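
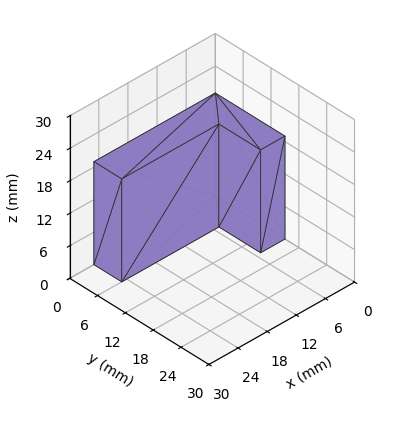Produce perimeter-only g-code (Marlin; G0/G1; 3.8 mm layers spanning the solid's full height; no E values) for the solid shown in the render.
Reading the render: the shape is an L-shaped prism: outer 25 × 15 mm, arm thicknesses ≈ 6 mm (horizontal) and 5 mm (vertical), extruded 19 mm in z (dimensions read to the nearest mm from the axis ticks). For the g-code, the solid's height is divided into equal slices at the stated Δz and each level perimeter traced with G1 moves after a G0 lift.

; perimeter-only toolpath
G21 ; units = mm
G90 ; absolute positioning
G28 ; home
; layer 1
G0 Z3.8
G0 X0.0 Y0.0
G1 X25.0 Y0.0
G1 X25.0 Y6.0
G1 X5.0 Y6.0
G1 X5.0 Y15.0
G1 X0.0 Y15.0
G1 X0.0 Y0.0
; layer 2
G0 Z7.6
G0 X0.0 Y0.0
G1 X25.0 Y0.0
G1 X25.0 Y6.0
G1 X5.0 Y6.0
G1 X5.0 Y15.0
G1 X0.0 Y15.0
G1 X0.0 Y0.0
; layer 3
G0 Z11.4
G0 X0.0 Y0.0
G1 X25.0 Y0.0
G1 X25.0 Y6.0
G1 X5.0 Y6.0
G1 X5.0 Y15.0
G1 X0.0 Y15.0
G1 X0.0 Y0.0
; layer 4
G0 Z15.2
G0 X0.0 Y0.0
G1 X25.0 Y0.0
G1 X25.0 Y6.0
G1 X5.0 Y6.0
G1 X5.0 Y15.0
G1 X0.0 Y15.0
G1 X0.0 Y0.0
; layer 5
G0 Z19.0
G0 X0.0 Y0.0
G1 X25.0 Y0.0
G1 X25.0 Y6.0
G1 X5.0 Y6.0
G1 X5.0 Y15.0
G1 X0.0 Y15.0
G1 X0.0 Y0.0
M2 ; end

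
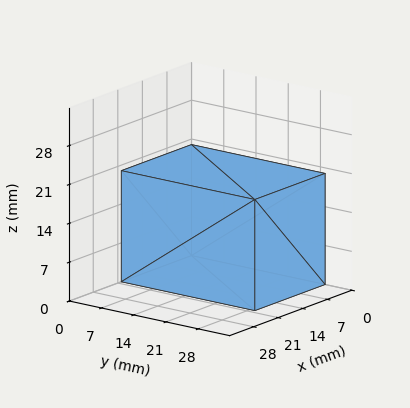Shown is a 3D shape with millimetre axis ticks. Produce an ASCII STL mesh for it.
Reading the render: the shape is a rectangular box, roughly 20 × 29 mm footprint and 20 mm tall (dimensions read to the nearest mm from the axis ticks). For the STL, each face is triangulated and given an outward normal.

solid part
  facet normal 0.0000 0.0000 -1.0000
    outer loop
      vertex 20.000 29.000 0.000
      vertex 20.000 0.000 0.000
      vertex 0.000 0.000 0.000
    endloop
  endfacet
  facet normal 0.0000 0.0000 -1.0000
    outer loop
      vertex 0.000 29.000 0.000
      vertex 20.000 29.000 0.000
      vertex 0.000 0.000 0.000
    endloop
  endfacet
  facet normal 0.0000 0.0000 1.0000
    outer loop
      vertex 0.000 0.000 20.000
      vertex 20.000 0.000 20.000
      vertex 20.000 29.000 20.000
    endloop
  endfacet
  facet normal 0.0000 0.0000 1.0000
    outer loop
      vertex 0.000 0.000 20.000
      vertex 20.000 29.000 20.000
      vertex 0.000 29.000 20.000
    endloop
  endfacet
  facet normal 0.0000 -1.0000 0.0000
    outer loop
      vertex 0.000 0.000 0.000
      vertex 20.000 0.000 0.000
      vertex 20.000 0.000 20.000
    endloop
  endfacet
  facet normal 0.0000 -1.0000 0.0000
    outer loop
      vertex 0.000 0.000 0.000
      vertex 20.000 0.000 20.000
      vertex 0.000 0.000 20.000
    endloop
  endfacet
  facet normal 0.0000 1.0000 0.0000
    outer loop
      vertex 20.000 29.000 20.000
      vertex 20.000 29.000 0.000
      vertex 0.000 29.000 0.000
    endloop
  endfacet
  facet normal 0.0000 1.0000 0.0000
    outer loop
      vertex 0.000 29.000 20.000
      vertex 20.000 29.000 20.000
      vertex 0.000 29.000 0.000
    endloop
  endfacet
  facet normal -1.0000 0.0000 0.0000
    outer loop
      vertex 0.000 29.000 20.000
      vertex 0.000 29.000 0.000
      vertex 0.000 0.000 0.000
    endloop
  endfacet
  facet normal -1.0000 0.0000 0.0000
    outer loop
      vertex 0.000 0.000 20.000
      vertex 0.000 29.000 20.000
      vertex 0.000 0.000 0.000
    endloop
  endfacet
  facet normal 1.0000 0.0000 0.0000
    outer loop
      vertex 20.000 0.000 0.000
      vertex 20.000 29.000 0.000
      vertex 20.000 29.000 20.000
    endloop
  endfacet
  facet normal 1.0000 0.0000 0.0000
    outer loop
      vertex 20.000 0.000 0.000
      vertex 20.000 29.000 20.000
      vertex 20.000 0.000 20.000
    endloop
  endfacet
endsolid part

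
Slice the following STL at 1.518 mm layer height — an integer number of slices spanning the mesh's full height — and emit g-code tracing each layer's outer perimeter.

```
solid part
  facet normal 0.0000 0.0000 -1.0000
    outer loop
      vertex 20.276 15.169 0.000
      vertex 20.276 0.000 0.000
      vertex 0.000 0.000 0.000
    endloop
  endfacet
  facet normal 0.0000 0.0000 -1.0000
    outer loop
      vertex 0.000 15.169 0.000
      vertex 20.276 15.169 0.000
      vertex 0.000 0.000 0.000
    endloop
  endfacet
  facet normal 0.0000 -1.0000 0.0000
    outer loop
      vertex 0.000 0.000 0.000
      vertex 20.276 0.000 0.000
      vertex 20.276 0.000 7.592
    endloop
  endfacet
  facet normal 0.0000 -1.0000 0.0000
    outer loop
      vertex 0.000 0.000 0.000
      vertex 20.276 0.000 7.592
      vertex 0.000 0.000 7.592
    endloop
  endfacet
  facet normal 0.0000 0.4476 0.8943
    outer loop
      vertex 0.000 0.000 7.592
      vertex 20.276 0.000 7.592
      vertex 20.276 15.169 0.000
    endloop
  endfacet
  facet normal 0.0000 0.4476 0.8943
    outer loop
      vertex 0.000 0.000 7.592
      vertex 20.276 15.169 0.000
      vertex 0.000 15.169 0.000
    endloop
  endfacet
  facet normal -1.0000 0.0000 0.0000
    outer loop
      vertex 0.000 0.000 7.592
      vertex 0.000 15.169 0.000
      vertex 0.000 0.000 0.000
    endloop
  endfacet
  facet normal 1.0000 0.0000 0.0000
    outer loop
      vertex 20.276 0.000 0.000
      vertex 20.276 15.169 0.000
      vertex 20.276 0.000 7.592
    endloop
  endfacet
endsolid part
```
; perimeter-only toolpath
G21 ; units = mm
G90 ; absolute positioning
G28 ; home
; layer 1
G0 Z1.518
G0 X0.000 Y0.000
G1 X20.276 Y0.000
G1 X20.276 Y12.135
G1 X0.000 Y12.135
G1 X0.000 Y0.000
; layer 2
G0 Z3.037
G0 X0.000 Y0.000
G1 X20.276 Y0.000
G1 X20.276 Y9.101
G1 X0.000 Y9.101
G1 X0.000 Y0.000
; layer 3
G0 Z4.555
G0 X0.000 Y0.000
G1 X20.276 Y0.000
G1 X20.276 Y6.068
G1 X0.000 Y6.068
G1 X0.000 Y0.000
; layer 4
G0 Z6.074
G0 X0.000 Y0.000
G1 X20.276 Y0.000
G1 X20.276 Y3.034
G1 X0.000 Y3.034
G1 X0.000 Y0.000
M2 ; end

The solid is a wedge (ramp): 20.3 × 15.2 mm base, rising to 7.59 mm along the y=0 edge and sloping linearly to z=0 at y=15.2. Slicing at Δz = 1.518 mm — 5 equal slices spanning the solid's height, so layer i sits at z = i·h/5 — gives 4 non-empty perimeters. Each is a 4-segment closed polygon; G0 lifts to the layer z and rapids to the start vertex, then G1 traces the edges. The cross-section shrinks linearly with z (the slice at the apex is degenerate and omitted).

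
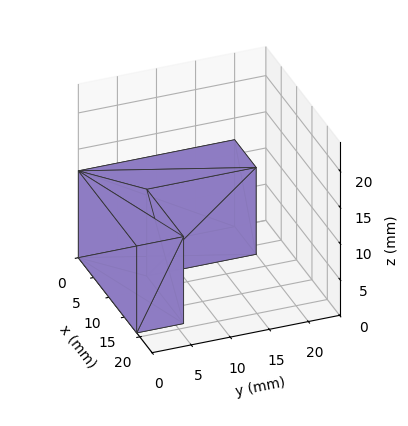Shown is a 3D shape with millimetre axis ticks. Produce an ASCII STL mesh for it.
Reading the render: the shape is an L-shaped prism: outer 19 × 20 mm, arm thicknesses ≈ 6 mm (horizontal) and 7 mm (vertical), extruded 12 mm in z (dimensions read to the nearest mm from the axis ticks). For the STL, each face is triangulated and given an outward normal.

solid part
  facet normal 0.0000 0.0000 -1.0000
    outer loop
      vertex 19.0 6.0 0.0
      vertex 19.0 0.0 0.0
      vertex 0.0 0.0 0.0
    endloop
  endfacet
  facet normal 0.0000 0.0000 -1.0000
    outer loop
      vertex 7.0 6.0 0.0
      vertex 19.0 6.0 0.0
      vertex 0.0 0.0 0.0
    endloop
  endfacet
  facet normal 0.0000 0.0000 -1.0000
    outer loop
      vertex 7.0 20.0 0.0
      vertex 7.0 6.0 0.0
      vertex 0.0 0.0 0.0
    endloop
  endfacet
  facet normal 0.0000 0.0000 -1.0000
    outer loop
      vertex 0.0 20.0 0.0
      vertex 7.0 20.0 0.0
      vertex 0.0 0.0 0.0
    endloop
  endfacet
  facet normal 0.0000 0.0000 1.0000
    outer loop
      vertex 0.0 0.0 12.0
      vertex 19.0 0.0 12.0
      vertex 19.0 6.0 12.0
    endloop
  endfacet
  facet normal 0.0000 0.0000 1.0000
    outer loop
      vertex 0.0 0.0 12.0
      vertex 19.0 6.0 12.0
      vertex 7.0 6.0 12.0
    endloop
  endfacet
  facet normal 0.0000 0.0000 1.0000
    outer loop
      vertex 0.0 0.0 12.0
      vertex 7.0 6.0 12.0
      vertex 7.0 20.0 12.0
    endloop
  endfacet
  facet normal 0.0000 0.0000 1.0000
    outer loop
      vertex 0.0 0.0 12.0
      vertex 7.0 20.0 12.0
      vertex 0.0 20.0 12.0
    endloop
  endfacet
  facet normal 0.0000 -1.0000 0.0000
    outer loop
      vertex 0.0 0.0 0.0
      vertex 19.0 0.0 0.0
      vertex 19.0 0.0 12.0
    endloop
  endfacet
  facet normal 0.0000 -1.0000 0.0000
    outer loop
      vertex 0.0 0.0 0.0
      vertex 19.0 0.0 12.0
      vertex 0.0 0.0 12.0
    endloop
  endfacet
  facet normal 1.0000 0.0000 0.0000
    outer loop
      vertex 19.0 0.0 0.0
      vertex 19.0 6.0 0.0
      vertex 19.0 6.0 12.0
    endloop
  endfacet
  facet normal 1.0000 0.0000 0.0000
    outer loop
      vertex 19.0 0.0 0.0
      vertex 19.0 6.0 12.0
      vertex 19.0 0.0 12.0
    endloop
  endfacet
  facet normal 0.0000 1.0000 0.0000
    outer loop
      vertex 19.0 6.0 0.0
      vertex 7.0 6.0 0.0
      vertex 7.0 6.0 12.0
    endloop
  endfacet
  facet normal 0.0000 1.0000 0.0000
    outer loop
      vertex 19.0 6.0 0.0
      vertex 7.0 6.0 12.0
      vertex 19.0 6.0 12.0
    endloop
  endfacet
  facet normal 1.0000 0.0000 0.0000
    outer loop
      vertex 7.0 6.0 0.0
      vertex 7.0 20.0 0.0
      vertex 7.0 20.0 12.0
    endloop
  endfacet
  facet normal 1.0000 0.0000 0.0000
    outer loop
      vertex 7.0 6.0 0.0
      vertex 7.0 20.0 12.0
      vertex 7.0 6.0 12.0
    endloop
  endfacet
  facet normal 0.0000 1.0000 0.0000
    outer loop
      vertex 7.0 20.0 0.0
      vertex 0.0 20.0 0.0
      vertex 0.0 20.0 12.0
    endloop
  endfacet
  facet normal 0.0000 1.0000 0.0000
    outer loop
      vertex 7.0 20.0 0.0
      vertex 0.0 20.0 12.0
      vertex 7.0 20.0 12.0
    endloop
  endfacet
  facet normal -1.0000 0.0000 0.0000
    outer loop
      vertex 0.0 20.0 0.0
      vertex 0.0 0.0 0.0
      vertex 0.0 0.0 12.0
    endloop
  endfacet
  facet normal -1.0000 0.0000 0.0000
    outer loop
      vertex 0.0 20.0 0.0
      vertex 0.0 0.0 12.0
      vertex 0.0 20.0 12.0
    endloop
  endfacet
endsolid part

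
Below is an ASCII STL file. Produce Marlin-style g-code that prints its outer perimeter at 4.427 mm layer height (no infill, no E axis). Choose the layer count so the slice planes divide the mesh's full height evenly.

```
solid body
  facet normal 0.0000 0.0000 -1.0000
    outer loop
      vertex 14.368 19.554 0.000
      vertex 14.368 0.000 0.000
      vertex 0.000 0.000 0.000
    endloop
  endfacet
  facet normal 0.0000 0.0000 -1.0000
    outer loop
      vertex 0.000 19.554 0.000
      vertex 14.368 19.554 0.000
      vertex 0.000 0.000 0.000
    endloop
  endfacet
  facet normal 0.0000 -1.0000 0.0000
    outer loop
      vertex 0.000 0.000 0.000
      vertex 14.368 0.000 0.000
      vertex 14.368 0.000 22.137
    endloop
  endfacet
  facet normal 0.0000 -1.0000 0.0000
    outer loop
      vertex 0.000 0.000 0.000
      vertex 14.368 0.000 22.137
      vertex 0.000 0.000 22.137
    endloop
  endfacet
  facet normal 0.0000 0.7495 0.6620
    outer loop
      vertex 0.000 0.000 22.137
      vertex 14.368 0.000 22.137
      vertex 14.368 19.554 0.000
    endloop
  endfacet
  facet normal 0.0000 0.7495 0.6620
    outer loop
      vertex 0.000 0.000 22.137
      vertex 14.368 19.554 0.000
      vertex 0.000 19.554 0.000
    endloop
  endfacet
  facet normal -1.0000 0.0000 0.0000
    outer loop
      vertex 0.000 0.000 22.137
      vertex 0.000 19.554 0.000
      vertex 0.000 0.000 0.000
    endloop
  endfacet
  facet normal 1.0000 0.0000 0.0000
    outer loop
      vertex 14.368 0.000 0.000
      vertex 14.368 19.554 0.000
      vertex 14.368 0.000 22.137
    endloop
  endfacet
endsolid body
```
; perimeter-only toolpath
G21 ; units = mm
G90 ; absolute positioning
G28 ; home
; layer 1
G0 Z4.427
G0 X0.000 Y0.000
G1 X14.368 Y0.000
G1 X14.368 Y15.643
G1 X0.000 Y15.643
G1 X0.000 Y0.000
; layer 2
G0 Z8.855
G0 X0.000 Y0.000
G1 X14.368 Y0.000
G1 X14.368 Y11.732
G1 X0.000 Y11.732
G1 X0.000 Y0.000
; layer 3
G0 Z13.282
G0 X0.000 Y0.000
G1 X14.368 Y0.000
G1 X14.368 Y7.822
G1 X0.000 Y7.822
G1 X0.000 Y0.000
; layer 4
G0 Z17.710
G0 X0.000 Y0.000
G1 X14.368 Y0.000
G1 X14.368 Y3.911
G1 X0.000 Y3.911
G1 X0.000 Y0.000
M2 ; end

The solid is a wedge (ramp): 14.4 × 19.6 mm base, rising to 22.1 mm along the y=0 edge and sloping linearly to z=0 at y=19.6. Slicing at Δz = 4.427 mm — 5 equal slices spanning the solid's height, so layer i sits at z = i·h/5 — gives 4 non-empty perimeters. Each is a 4-segment closed polygon; G0 lifts to the layer z and rapids to the start vertex, then G1 traces the edges. The cross-section shrinks linearly with z (the slice at the apex is degenerate and omitted).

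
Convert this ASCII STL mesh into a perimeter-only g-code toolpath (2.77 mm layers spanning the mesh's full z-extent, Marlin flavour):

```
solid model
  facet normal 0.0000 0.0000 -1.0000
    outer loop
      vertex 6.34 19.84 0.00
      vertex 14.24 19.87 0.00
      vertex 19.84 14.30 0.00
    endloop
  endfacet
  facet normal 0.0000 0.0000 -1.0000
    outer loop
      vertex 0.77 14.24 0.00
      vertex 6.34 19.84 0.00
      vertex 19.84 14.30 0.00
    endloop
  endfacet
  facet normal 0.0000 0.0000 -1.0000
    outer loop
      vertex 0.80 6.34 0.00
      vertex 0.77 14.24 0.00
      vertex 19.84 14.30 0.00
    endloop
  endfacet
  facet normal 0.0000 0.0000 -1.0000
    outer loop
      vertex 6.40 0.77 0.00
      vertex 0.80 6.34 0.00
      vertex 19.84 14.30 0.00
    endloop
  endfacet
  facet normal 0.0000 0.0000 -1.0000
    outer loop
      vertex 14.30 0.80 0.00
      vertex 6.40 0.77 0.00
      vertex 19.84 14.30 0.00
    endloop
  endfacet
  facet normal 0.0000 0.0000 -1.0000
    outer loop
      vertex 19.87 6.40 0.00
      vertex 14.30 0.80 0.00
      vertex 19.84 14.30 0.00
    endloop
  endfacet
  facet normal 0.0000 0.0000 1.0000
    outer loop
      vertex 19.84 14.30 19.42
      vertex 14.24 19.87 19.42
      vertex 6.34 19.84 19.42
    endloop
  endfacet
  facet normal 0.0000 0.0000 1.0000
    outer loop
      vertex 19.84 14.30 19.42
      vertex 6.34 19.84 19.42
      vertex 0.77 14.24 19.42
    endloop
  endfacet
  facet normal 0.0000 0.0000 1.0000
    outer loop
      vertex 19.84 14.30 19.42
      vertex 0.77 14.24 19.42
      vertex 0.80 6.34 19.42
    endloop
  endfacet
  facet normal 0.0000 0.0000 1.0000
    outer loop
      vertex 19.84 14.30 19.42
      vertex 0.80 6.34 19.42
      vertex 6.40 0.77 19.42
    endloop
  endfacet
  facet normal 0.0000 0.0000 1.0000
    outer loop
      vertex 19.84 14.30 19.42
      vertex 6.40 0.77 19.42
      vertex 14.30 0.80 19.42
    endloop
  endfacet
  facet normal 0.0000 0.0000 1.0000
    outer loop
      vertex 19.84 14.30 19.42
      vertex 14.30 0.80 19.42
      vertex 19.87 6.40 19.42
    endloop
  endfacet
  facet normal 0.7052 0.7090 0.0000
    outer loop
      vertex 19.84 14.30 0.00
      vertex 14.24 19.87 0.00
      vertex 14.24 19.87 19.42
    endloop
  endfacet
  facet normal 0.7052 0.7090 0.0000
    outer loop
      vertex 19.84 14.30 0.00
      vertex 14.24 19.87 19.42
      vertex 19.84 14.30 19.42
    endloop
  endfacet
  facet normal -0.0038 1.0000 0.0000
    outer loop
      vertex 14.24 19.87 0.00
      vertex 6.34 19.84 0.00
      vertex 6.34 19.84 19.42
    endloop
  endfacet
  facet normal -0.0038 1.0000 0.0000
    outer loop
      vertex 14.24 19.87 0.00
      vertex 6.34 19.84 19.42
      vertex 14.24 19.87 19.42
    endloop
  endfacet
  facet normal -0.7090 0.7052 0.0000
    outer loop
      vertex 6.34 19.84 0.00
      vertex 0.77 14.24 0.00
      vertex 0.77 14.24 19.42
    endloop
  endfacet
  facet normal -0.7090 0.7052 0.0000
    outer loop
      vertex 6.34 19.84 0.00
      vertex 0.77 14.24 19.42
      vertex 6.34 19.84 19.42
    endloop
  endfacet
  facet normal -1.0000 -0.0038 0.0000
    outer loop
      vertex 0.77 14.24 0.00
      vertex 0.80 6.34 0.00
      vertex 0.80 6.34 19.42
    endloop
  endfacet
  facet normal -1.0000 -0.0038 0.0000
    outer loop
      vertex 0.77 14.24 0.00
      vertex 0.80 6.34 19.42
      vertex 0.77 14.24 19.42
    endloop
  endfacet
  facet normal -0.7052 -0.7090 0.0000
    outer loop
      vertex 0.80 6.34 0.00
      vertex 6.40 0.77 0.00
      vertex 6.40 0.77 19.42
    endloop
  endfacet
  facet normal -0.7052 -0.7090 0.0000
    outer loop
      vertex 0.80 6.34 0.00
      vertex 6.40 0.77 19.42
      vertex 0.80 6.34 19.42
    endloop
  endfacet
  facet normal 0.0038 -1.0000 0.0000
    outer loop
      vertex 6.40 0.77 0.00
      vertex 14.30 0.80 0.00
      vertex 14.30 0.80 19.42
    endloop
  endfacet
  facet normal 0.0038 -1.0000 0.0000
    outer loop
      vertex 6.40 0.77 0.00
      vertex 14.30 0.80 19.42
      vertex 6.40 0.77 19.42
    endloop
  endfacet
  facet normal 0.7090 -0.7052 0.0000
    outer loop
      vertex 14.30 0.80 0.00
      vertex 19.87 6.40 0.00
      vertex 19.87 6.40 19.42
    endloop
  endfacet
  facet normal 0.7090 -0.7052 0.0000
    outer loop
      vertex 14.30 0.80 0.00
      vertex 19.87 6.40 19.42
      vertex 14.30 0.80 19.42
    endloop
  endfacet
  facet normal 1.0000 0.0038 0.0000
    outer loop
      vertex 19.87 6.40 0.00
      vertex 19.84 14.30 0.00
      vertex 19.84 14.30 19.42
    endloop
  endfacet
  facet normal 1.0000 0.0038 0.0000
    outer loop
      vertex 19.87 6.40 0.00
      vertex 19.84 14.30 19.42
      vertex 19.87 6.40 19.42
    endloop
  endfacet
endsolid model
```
; perimeter-only toolpath
G21 ; units = mm
G90 ; absolute positioning
G28 ; home
; layer 1
G0 Z2.77
G0 X19.84 Y14.30
G1 X14.24 Y19.87
G1 X6.34 Y19.84
G1 X0.77 Y14.24
G1 X0.80 Y6.34
G1 X6.40 Y0.77
G1 X14.30 Y0.80
G1 X19.87 Y6.40
G1 X19.84 Y14.30
; layer 2
G0 Z5.55
G0 X19.84 Y14.30
G1 X14.24 Y19.87
G1 X6.34 Y19.84
G1 X0.77 Y14.24
G1 X0.80 Y6.34
G1 X6.40 Y0.77
G1 X14.30 Y0.80
G1 X19.87 Y6.40
G1 X19.84 Y14.30
; layer 3
G0 Z8.32
G0 X19.84 Y14.30
G1 X14.24 Y19.87
G1 X6.34 Y19.84
G1 X0.77 Y14.24
G1 X0.80 Y6.34
G1 X6.40 Y0.77
G1 X14.30 Y0.80
G1 X19.87 Y6.40
G1 X19.84 Y14.30
; layer 4
G0 Z11.10
G0 X19.84 Y14.30
G1 X14.24 Y19.87
G1 X6.34 Y19.84
G1 X0.77 Y14.24
G1 X0.80 Y6.34
G1 X6.40 Y0.77
G1 X14.30 Y0.80
G1 X19.87 Y6.40
G1 X19.84 Y14.30
; layer 5
G0 Z13.87
G0 X19.84 Y14.30
G1 X14.24 Y19.87
G1 X6.34 Y19.84
G1 X0.77 Y14.24
G1 X0.80 Y6.34
G1 X6.40 Y0.77
G1 X14.30 Y0.80
G1 X19.87 Y6.40
G1 X19.84 Y14.30
; layer 6
G0 Z16.65
G0 X19.84 Y14.30
G1 X14.24 Y19.87
G1 X6.34 Y19.84
G1 X0.77 Y14.24
G1 X0.80 Y6.34
G1 X6.40 Y0.77
G1 X14.30 Y0.80
G1 X19.87 Y6.40
G1 X19.84 Y14.30
; layer 7
G0 Z19.42
G0 X19.84 Y14.30
G1 X14.24 Y19.87
G1 X6.34 Y19.84
G1 X0.77 Y14.24
G1 X0.80 Y6.34
G1 X6.40 Y0.77
G1 X14.30 Y0.80
G1 X19.87 Y6.40
G1 X19.84 Y14.30
M2 ; end

The solid is a regular 8-sided prism (a cylinder approximated with 8 flat sides), circumscribed radius ≈ 10.3 mm, height ≈ 19.4 mm. Slicing at Δz = 2.77 mm — 7 equal slices spanning the solid's height, so layer i sits at z = i·h/7 — gives 7 non-empty perimeters. Each is a 8-segment closed polygon; G0 lifts to the layer z and rapids to the start vertex, then G1 traces the edges.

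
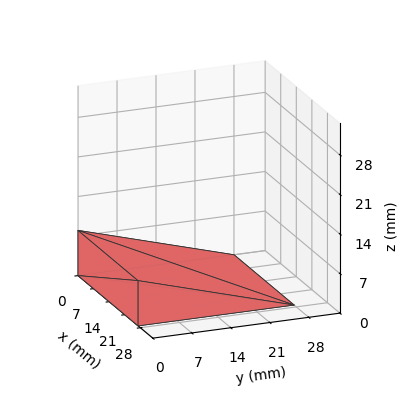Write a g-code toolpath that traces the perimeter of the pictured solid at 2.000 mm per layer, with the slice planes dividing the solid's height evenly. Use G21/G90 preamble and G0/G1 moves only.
Reading the render: the shape is a wedge (ramp): 27 × 28 mm base, rising to 8 mm along the y=0 edge and sloping linearly to z=0 at y=28 (dimensions read to the nearest mm from the axis ticks). For the g-code, the solid's height is divided into equal slices at the stated Δz and each level perimeter traced with G1 moves after a G0 lift.

; perimeter-only toolpath
G21 ; units = mm
G90 ; absolute positioning
G28 ; home
; layer 1
G0 Z2.000
G0 X0.000 Y0.000
G1 X27.000 Y0.000
G1 X27.000 Y21.000
G1 X0.000 Y21.000
G1 X0.000 Y0.000
; layer 2
G0 Z4.000
G0 X0.000 Y0.000
G1 X27.000 Y0.000
G1 X27.000 Y14.000
G1 X0.000 Y14.000
G1 X0.000 Y0.000
; layer 3
G0 Z6.000
G0 X0.000 Y0.000
G1 X27.000 Y0.000
G1 X27.000 Y7.000
G1 X0.000 Y7.000
G1 X0.000 Y0.000
M2 ; end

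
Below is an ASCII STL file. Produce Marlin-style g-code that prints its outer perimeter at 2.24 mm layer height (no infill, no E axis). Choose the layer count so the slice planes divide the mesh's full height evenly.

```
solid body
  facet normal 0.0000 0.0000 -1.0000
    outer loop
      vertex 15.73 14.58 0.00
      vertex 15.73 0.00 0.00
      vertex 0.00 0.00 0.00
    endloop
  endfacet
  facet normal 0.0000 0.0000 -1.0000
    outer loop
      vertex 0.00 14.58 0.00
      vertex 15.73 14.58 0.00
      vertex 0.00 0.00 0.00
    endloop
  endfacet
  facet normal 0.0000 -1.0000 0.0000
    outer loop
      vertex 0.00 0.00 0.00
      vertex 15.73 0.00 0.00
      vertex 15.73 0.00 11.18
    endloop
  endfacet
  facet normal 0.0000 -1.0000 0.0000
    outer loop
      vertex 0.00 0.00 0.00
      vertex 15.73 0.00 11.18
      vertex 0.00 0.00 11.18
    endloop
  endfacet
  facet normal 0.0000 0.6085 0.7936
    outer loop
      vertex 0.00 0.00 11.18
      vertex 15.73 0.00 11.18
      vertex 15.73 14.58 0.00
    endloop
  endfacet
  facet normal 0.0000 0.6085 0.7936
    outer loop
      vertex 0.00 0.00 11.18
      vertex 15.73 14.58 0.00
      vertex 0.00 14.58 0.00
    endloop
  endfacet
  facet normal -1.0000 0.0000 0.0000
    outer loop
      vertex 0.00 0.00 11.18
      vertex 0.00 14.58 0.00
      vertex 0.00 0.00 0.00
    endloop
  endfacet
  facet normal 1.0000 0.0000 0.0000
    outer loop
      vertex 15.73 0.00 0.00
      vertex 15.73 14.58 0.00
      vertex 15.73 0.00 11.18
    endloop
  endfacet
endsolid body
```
; perimeter-only toolpath
G21 ; units = mm
G90 ; absolute positioning
G28 ; home
; layer 1
G0 Z2.24
G0 X0.00 Y0.00
G1 X15.73 Y0.00
G1 X15.73 Y11.66
G1 X0.00 Y11.66
G1 X0.00 Y0.00
; layer 2
G0 Z4.47
G0 X0.00 Y0.00
G1 X15.73 Y0.00
G1 X15.73 Y8.75
G1 X0.00 Y8.75
G1 X0.00 Y0.00
; layer 3
G0 Z6.71
G0 X0.00 Y0.00
G1 X15.73 Y0.00
G1 X15.73 Y5.83
G1 X0.00 Y5.83
G1 X0.00 Y0.00
; layer 4
G0 Z8.94
G0 X0.00 Y0.00
G1 X15.73 Y0.00
G1 X15.73 Y2.92
G1 X0.00 Y2.92
G1 X0.00 Y0.00
M2 ; end

The solid is a wedge (ramp): 15.7 × 14.6 mm base, rising to 11.2 mm along the y=0 edge and sloping linearly to z=0 at y=14.6. Slicing at Δz = 2.24 mm — 5 equal slices spanning the solid's height, so layer i sits at z = i·h/5 — gives 4 non-empty perimeters. Each is a 4-segment closed polygon; G0 lifts to the layer z and rapids to the start vertex, then G1 traces the edges. The cross-section shrinks linearly with z (the slice at the apex is degenerate and omitted).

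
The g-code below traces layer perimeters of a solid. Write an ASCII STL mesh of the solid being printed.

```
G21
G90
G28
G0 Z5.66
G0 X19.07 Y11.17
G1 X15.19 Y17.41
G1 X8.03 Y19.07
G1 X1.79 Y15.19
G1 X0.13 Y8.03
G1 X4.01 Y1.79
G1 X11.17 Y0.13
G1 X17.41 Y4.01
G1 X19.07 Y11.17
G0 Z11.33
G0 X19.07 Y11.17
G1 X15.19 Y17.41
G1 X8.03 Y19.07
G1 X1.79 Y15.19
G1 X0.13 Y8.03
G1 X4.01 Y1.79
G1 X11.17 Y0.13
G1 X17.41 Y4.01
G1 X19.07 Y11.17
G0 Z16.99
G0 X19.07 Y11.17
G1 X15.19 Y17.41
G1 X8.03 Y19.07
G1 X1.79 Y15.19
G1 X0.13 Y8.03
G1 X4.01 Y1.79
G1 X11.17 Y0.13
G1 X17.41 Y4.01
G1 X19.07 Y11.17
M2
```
solid part
  facet normal 0.0000 0.0000 -1.0000
    outer loop
      vertex 8.03 19.07 0.00
      vertex 15.19 17.41 0.00
      vertex 19.07 11.17 0.00
    endloop
  endfacet
  facet normal 0.0000 0.0000 -1.0000
    outer loop
      vertex 1.79 15.19 0.00
      vertex 8.03 19.07 0.00
      vertex 19.07 11.17 0.00
    endloop
  endfacet
  facet normal 0.0000 0.0000 -1.0000
    outer loop
      vertex 0.13 8.03 0.00
      vertex 1.79 15.19 0.00
      vertex 19.07 11.17 0.00
    endloop
  endfacet
  facet normal 0.0000 0.0000 -1.0000
    outer loop
      vertex 4.01 1.79 0.00
      vertex 0.13 8.03 0.00
      vertex 19.07 11.17 0.00
    endloop
  endfacet
  facet normal 0.0000 0.0000 -1.0000
    outer loop
      vertex 11.17 0.13 0.00
      vertex 4.01 1.79 0.00
      vertex 19.07 11.17 0.00
    endloop
  endfacet
  facet normal 0.0000 0.0000 -1.0000
    outer loop
      vertex 17.41 4.01 0.00
      vertex 11.17 0.13 0.00
      vertex 19.07 11.17 0.00
    endloop
  endfacet
  facet normal 0.0000 0.0000 1.0000
    outer loop
      vertex 19.07 11.17 16.99
      vertex 15.19 17.41 16.99
      vertex 8.03 19.07 16.99
    endloop
  endfacet
  facet normal 0.0000 0.0000 1.0000
    outer loop
      vertex 19.07 11.17 16.99
      vertex 8.03 19.07 16.99
      vertex 1.79 15.19 16.99
    endloop
  endfacet
  facet normal 0.0000 0.0000 1.0000
    outer loop
      vertex 19.07 11.17 16.99
      vertex 1.79 15.19 16.99
      vertex 0.13 8.03 16.99
    endloop
  endfacet
  facet normal 0.0000 0.0000 1.0000
    outer loop
      vertex 19.07 11.17 16.99
      vertex 0.13 8.03 16.99
      vertex 4.01 1.79 16.99
    endloop
  endfacet
  facet normal 0.0000 0.0000 1.0000
    outer loop
      vertex 19.07 11.17 16.99
      vertex 4.01 1.79 16.99
      vertex 11.17 0.13 16.99
    endloop
  endfacet
  facet normal 0.0000 0.0000 1.0000
    outer loop
      vertex 19.07 11.17 16.99
      vertex 11.17 0.13 16.99
      vertex 17.41 4.01 16.99
    endloop
  endfacet
  facet normal 0.8492 0.5280 0.0000
    outer loop
      vertex 19.07 11.17 0.00
      vertex 15.19 17.41 0.00
      vertex 15.19 17.41 16.99
    endloop
  endfacet
  facet normal 0.8492 0.5280 0.0000
    outer loop
      vertex 19.07 11.17 0.00
      vertex 15.19 17.41 16.99
      vertex 19.07 11.17 16.99
    endloop
  endfacet
  facet normal 0.2259 0.9742 0.0000
    outer loop
      vertex 15.19 17.41 0.00
      vertex 8.03 19.07 0.00
      vertex 8.03 19.07 16.99
    endloop
  endfacet
  facet normal 0.2259 0.9742 0.0000
    outer loop
      vertex 15.19 17.41 0.00
      vertex 8.03 19.07 16.99
      vertex 15.19 17.41 16.99
    endloop
  endfacet
  facet normal -0.5280 0.8492 0.0000
    outer loop
      vertex 8.03 19.07 0.00
      vertex 1.79 15.19 0.00
      vertex 1.79 15.19 16.99
    endloop
  endfacet
  facet normal -0.5280 0.8492 0.0000
    outer loop
      vertex 8.03 19.07 0.00
      vertex 1.79 15.19 16.99
      vertex 8.03 19.07 16.99
    endloop
  endfacet
  facet normal -0.9742 0.2259 0.0000
    outer loop
      vertex 1.79 15.19 0.00
      vertex 0.13 8.03 0.00
      vertex 0.13 8.03 16.99
    endloop
  endfacet
  facet normal -0.9742 0.2259 0.0000
    outer loop
      vertex 1.79 15.19 0.00
      vertex 0.13 8.03 16.99
      vertex 1.79 15.19 16.99
    endloop
  endfacet
  facet normal -0.8492 -0.5280 0.0000
    outer loop
      vertex 0.13 8.03 0.00
      vertex 4.01 1.79 0.00
      vertex 4.01 1.79 16.99
    endloop
  endfacet
  facet normal -0.8492 -0.5280 0.0000
    outer loop
      vertex 0.13 8.03 0.00
      vertex 4.01 1.79 16.99
      vertex 0.13 8.03 16.99
    endloop
  endfacet
  facet normal -0.2259 -0.9742 0.0000
    outer loop
      vertex 4.01 1.79 0.00
      vertex 11.17 0.13 0.00
      vertex 11.17 0.13 16.99
    endloop
  endfacet
  facet normal -0.2259 -0.9742 0.0000
    outer loop
      vertex 4.01 1.79 0.00
      vertex 11.17 0.13 16.99
      vertex 4.01 1.79 16.99
    endloop
  endfacet
  facet normal 0.5280 -0.8492 0.0000
    outer loop
      vertex 11.17 0.13 0.00
      vertex 17.41 4.01 0.00
      vertex 17.41 4.01 16.99
    endloop
  endfacet
  facet normal 0.5280 -0.8492 0.0000
    outer loop
      vertex 11.17 0.13 0.00
      vertex 17.41 4.01 16.99
      vertex 11.17 0.13 16.99
    endloop
  endfacet
  facet normal 0.9742 -0.2259 0.0000
    outer loop
      vertex 17.41 4.01 0.00
      vertex 19.07 11.17 0.00
      vertex 19.07 11.17 16.99
    endloop
  endfacet
  facet normal 0.9742 -0.2259 0.0000
    outer loop
      vertex 17.41 4.01 0.00
      vertex 19.07 11.17 16.99
      vertex 17.41 4.01 16.99
    endloop
  endfacet
endsolid part

The G0 Z moves step by Δz≈5.66 mm. Every layer's G1 loop is the same polygon, so the solid is a straight extrusion of it from z=0 to z≈17. Closing with flat bottom and top caps and triangulating gives 28 facets — a regular 8-sided prism (a cylinder approximated with 8 flat sides), circumscribed radius ≈ 9.6 mm, height ≈ 17 mm.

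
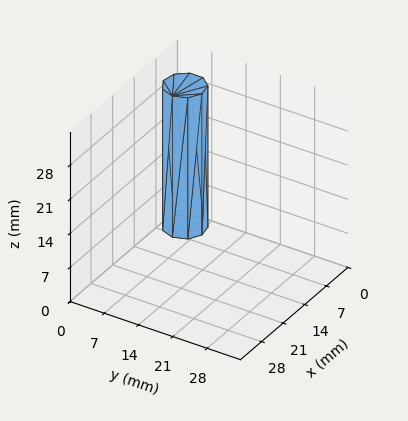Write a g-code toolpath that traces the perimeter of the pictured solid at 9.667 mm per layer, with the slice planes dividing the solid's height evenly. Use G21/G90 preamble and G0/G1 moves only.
Reading the render: the shape is a regular 9-sided prism (a cylinder approximated with 9 flat sides), circumscribed radius ≈ 4 mm, height ≈ 29 mm (dimensions read to the nearest mm from the axis ticks). For the g-code, the solid's height is divided into equal slices at the stated Δz and each level perimeter traced with G1 moves after a G0 lift.

; perimeter-only toolpath
G21 ; units = mm
G90 ; absolute positioning
G28 ; home
; layer 1
G0 Z9.667
G0 X8.000 Y4.000
G1 X7.064 Y6.571
G1 X4.695 Y7.939
G1 X2.000 Y7.464
G1 X0.241 Y5.368
G1 X0.241 Y2.632
G1 X2.000 Y0.536
G1 X4.695 Y0.061
G1 X7.064 Y1.429
G1 X8.000 Y4.000
; layer 2
G0 Z19.333
G0 X8.000 Y4.000
G1 X7.064 Y6.571
G1 X4.695 Y7.939
G1 X2.000 Y7.464
G1 X0.241 Y5.368
G1 X0.241 Y2.632
G1 X2.000 Y0.536
G1 X4.695 Y0.061
G1 X7.064 Y1.429
G1 X8.000 Y4.000
; layer 3
G0 Z29.000
G0 X8.000 Y4.000
G1 X7.064 Y6.571
G1 X4.695 Y7.939
G1 X2.000 Y7.464
G1 X0.241 Y5.368
G1 X0.241 Y2.632
G1 X2.000 Y0.536
G1 X4.695 Y0.061
G1 X7.064 Y1.429
G1 X8.000 Y4.000
M2 ; end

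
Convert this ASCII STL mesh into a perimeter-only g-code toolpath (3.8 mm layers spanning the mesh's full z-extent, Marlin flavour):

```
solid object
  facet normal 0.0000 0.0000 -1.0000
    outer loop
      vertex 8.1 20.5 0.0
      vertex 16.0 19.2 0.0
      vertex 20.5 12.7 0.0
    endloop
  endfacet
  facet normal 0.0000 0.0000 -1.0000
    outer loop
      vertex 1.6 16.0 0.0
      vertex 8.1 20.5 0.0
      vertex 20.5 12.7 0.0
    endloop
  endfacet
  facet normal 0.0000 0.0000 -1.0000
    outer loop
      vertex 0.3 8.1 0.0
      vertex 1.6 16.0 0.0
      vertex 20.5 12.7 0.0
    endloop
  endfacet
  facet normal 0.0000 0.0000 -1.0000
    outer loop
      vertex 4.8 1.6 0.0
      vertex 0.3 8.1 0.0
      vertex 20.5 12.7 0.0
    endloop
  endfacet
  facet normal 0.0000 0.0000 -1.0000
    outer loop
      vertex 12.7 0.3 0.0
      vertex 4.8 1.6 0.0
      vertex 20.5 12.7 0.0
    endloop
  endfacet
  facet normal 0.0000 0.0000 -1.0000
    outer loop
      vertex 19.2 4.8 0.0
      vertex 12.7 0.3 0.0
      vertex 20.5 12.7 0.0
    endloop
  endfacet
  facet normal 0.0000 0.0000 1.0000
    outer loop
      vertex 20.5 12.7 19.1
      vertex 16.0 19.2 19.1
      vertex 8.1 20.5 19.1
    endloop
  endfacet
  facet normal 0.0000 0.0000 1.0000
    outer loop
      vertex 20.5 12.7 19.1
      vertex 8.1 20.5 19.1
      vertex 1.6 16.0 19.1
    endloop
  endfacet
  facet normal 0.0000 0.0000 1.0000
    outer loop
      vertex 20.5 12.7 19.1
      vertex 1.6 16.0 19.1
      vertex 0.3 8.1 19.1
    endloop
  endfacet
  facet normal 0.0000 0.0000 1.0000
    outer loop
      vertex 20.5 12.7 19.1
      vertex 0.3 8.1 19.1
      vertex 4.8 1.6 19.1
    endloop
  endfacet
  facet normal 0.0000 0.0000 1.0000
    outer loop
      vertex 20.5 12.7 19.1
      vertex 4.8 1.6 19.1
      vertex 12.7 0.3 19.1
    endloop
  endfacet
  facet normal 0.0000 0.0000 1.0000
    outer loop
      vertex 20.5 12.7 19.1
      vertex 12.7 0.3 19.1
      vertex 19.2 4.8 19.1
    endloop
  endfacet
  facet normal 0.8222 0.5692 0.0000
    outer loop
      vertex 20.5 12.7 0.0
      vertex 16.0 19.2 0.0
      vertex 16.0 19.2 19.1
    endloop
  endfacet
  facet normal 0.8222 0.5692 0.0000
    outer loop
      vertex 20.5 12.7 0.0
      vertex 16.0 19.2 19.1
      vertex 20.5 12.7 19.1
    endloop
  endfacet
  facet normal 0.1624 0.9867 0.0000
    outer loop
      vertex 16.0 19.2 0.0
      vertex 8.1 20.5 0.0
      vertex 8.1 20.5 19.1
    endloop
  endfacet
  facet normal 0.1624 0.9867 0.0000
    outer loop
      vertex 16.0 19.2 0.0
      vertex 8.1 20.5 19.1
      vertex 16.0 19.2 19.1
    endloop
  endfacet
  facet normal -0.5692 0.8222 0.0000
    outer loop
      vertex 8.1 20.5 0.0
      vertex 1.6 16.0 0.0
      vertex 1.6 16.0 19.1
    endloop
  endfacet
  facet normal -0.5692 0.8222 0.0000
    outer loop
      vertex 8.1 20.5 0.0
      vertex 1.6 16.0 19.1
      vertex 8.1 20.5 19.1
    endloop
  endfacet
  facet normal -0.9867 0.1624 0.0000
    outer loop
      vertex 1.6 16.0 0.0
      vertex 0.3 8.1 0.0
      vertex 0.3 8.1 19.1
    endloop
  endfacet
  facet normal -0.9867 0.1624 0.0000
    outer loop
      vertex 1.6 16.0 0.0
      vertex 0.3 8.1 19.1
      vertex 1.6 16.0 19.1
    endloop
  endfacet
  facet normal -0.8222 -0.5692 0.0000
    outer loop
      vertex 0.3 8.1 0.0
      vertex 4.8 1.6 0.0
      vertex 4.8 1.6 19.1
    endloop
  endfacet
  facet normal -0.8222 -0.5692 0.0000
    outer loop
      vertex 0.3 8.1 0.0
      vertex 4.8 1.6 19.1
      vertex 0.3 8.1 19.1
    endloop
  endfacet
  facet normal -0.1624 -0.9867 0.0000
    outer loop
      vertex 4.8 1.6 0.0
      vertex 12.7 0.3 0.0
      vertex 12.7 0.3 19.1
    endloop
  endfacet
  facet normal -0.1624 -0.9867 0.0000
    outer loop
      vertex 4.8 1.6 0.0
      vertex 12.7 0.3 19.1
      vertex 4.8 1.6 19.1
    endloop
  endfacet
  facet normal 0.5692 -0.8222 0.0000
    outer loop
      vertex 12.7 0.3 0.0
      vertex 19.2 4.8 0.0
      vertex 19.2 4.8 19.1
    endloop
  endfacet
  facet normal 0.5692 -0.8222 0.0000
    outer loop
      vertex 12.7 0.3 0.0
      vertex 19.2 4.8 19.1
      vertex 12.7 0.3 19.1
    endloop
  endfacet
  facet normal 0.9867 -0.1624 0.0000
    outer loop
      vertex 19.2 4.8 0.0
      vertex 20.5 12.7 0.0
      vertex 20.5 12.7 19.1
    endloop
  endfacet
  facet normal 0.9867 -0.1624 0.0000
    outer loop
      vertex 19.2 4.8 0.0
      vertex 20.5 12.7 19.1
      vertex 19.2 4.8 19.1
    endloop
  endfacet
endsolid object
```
; perimeter-only toolpath
G21 ; units = mm
G90 ; absolute positioning
G28 ; home
; layer 1
G0 Z3.8
G0 X20.5 Y12.7
G1 X16.0 Y19.2
G1 X8.1 Y20.5
G1 X1.6 Y16.0
G1 X0.3 Y8.1
G1 X4.8 Y1.6
G1 X12.7 Y0.3
G1 X19.2 Y4.8
G1 X20.5 Y12.7
; layer 2
G0 Z7.6
G0 X20.5 Y12.7
G1 X16.0 Y19.2
G1 X8.1 Y20.5
G1 X1.6 Y16.0
G1 X0.3 Y8.1
G1 X4.8 Y1.6
G1 X12.7 Y0.3
G1 X19.2 Y4.8
G1 X20.5 Y12.7
; layer 3
G0 Z11.5
G0 X20.5 Y12.7
G1 X16.0 Y19.2
G1 X8.1 Y20.5
G1 X1.6 Y16.0
G1 X0.3 Y8.1
G1 X4.8 Y1.6
G1 X12.7 Y0.3
G1 X19.2 Y4.8
G1 X20.5 Y12.7
; layer 4
G0 Z15.3
G0 X20.5 Y12.7
G1 X16.0 Y19.2
G1 X8.1 Y20.5
G1 X1.6 Y16.0
G1 X0.3 Y8.1
G1 X4.8 Y1.6
G1 X12.7 Y0.3
G1 X19.2 Y4.8
G1 X20.5 Y12.7
; layer 5
G0 Z19.1
G0 X20.5 Y12.7
G1 X16.0 Y19.2
G1 X8.1 Y20.5
G1 X1.6 Y16.0
G1 X0.3 Y8.1
G1 X4.8 Y1.6
G1 X12.7 Y0.3
G1 X19.2 Y4.8
G1 X20.5 Y12.7
M2 ; end

The solid is a regular 8-sided prism (a cylinder approximated with 8 flat sides), circumscribed radius ≈ 10.4 mm, height ≈ 19.1 mm. Slicing at Δz = 3.8 mm — 5 equal slices spanning the solid's height, so layer i sits at z = i·h/5 — gives 5 non-empty perimeters. Each is a 8-segment closed polygon; G0 lifts to the layer z and rapids to the start vertex, then G1 traces the edges.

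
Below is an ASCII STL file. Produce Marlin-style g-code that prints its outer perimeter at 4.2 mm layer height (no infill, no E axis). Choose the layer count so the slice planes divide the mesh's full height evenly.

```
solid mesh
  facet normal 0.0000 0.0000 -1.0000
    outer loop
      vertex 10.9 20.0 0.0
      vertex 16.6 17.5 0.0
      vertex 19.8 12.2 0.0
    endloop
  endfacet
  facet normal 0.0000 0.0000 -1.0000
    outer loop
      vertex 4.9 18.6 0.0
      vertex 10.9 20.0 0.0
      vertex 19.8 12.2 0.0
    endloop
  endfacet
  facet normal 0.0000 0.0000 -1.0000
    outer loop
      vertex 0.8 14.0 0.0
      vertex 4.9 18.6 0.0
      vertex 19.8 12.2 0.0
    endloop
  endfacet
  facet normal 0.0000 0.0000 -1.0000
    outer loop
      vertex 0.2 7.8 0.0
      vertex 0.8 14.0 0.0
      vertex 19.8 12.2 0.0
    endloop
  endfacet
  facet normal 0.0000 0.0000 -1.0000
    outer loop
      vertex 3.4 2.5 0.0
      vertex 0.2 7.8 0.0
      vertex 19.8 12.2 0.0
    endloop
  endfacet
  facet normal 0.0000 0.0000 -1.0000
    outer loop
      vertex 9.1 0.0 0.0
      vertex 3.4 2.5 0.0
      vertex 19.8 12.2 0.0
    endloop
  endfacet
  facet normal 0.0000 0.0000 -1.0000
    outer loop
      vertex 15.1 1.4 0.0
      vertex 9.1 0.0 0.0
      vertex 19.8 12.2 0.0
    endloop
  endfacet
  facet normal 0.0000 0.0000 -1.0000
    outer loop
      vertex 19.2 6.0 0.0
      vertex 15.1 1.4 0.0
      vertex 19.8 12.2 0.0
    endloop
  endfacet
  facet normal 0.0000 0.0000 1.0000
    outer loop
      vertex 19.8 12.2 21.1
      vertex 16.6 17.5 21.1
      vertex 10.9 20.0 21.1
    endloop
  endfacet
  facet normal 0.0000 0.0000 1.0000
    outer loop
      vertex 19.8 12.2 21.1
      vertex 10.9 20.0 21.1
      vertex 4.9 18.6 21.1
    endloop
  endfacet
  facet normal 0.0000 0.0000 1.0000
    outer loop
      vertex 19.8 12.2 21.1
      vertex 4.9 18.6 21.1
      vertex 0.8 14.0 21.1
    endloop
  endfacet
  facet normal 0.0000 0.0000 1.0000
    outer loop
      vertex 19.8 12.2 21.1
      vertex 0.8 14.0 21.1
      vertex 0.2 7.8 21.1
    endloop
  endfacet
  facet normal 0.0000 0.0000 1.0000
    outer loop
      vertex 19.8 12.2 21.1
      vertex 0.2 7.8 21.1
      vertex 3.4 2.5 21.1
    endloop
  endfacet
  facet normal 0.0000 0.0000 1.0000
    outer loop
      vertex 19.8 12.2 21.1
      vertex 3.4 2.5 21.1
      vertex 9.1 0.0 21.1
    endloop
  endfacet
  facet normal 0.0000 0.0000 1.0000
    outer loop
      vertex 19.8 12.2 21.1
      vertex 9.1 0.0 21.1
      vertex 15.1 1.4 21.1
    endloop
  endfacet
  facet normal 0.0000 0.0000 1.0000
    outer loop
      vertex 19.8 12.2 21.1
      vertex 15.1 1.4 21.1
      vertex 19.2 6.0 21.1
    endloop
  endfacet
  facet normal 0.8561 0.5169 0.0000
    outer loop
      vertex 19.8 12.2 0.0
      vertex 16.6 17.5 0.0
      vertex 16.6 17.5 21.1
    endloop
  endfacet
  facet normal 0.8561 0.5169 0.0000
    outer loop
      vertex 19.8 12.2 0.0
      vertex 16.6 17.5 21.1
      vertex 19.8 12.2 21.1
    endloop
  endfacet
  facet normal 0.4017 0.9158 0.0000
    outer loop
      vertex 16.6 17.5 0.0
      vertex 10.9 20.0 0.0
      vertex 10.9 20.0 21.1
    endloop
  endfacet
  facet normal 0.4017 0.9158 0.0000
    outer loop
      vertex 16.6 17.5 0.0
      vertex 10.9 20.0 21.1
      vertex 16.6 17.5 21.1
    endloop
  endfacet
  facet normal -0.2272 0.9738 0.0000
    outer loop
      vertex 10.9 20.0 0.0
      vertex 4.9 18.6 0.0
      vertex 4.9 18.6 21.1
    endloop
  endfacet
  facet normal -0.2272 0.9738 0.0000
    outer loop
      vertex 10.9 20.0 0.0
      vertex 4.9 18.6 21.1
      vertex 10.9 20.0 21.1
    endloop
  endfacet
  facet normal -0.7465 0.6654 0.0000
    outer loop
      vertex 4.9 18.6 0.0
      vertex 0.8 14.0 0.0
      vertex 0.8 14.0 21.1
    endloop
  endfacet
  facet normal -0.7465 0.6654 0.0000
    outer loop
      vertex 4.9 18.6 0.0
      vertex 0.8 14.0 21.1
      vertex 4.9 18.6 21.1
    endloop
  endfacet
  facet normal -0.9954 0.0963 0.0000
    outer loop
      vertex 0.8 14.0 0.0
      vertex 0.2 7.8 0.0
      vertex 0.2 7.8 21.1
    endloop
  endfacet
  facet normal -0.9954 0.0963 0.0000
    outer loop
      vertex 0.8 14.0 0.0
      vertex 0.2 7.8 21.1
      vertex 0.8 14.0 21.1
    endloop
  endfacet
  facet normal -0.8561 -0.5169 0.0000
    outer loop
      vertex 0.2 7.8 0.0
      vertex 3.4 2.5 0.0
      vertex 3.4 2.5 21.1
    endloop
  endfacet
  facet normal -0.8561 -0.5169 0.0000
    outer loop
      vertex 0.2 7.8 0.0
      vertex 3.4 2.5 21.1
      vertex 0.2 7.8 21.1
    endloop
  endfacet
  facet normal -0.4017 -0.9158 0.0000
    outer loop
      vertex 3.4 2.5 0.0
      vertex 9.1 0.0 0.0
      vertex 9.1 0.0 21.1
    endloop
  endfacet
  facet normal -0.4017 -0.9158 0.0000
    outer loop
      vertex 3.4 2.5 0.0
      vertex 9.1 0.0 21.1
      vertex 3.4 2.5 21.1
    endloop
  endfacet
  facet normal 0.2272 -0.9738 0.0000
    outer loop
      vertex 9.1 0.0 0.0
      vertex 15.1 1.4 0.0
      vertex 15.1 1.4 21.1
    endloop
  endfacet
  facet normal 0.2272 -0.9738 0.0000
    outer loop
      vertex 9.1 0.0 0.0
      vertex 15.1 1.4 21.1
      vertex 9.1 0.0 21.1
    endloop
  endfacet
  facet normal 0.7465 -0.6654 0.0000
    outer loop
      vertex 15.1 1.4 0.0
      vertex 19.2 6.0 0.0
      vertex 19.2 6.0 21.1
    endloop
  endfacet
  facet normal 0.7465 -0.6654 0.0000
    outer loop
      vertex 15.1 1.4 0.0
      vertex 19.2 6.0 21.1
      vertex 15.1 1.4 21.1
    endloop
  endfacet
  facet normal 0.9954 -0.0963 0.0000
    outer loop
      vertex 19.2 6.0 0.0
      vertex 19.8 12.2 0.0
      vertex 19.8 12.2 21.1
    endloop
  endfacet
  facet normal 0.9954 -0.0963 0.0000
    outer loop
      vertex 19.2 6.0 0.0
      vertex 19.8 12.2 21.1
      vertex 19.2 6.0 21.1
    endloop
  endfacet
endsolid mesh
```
; perimeter-only toolpath
G21 ; units = mm
G90 ; absolute positioning
G28 ; home
; layer 1
G0 Z4.2
G0 X19.8 Y12.2
G1 X16.6 Y17.5
G1 X10.9 Y20.0
G1 X4.9 Y18.6
G1 X0.8 Y14.0
G1 X0.2 Y7.8
G1 X3.4 Y2.5
G1 X9.1 Y0.0
G1 X15.1 Y1.4
G1 X19.2 Y6.0
G1 X19.8 Y12.2
; layer 2
G0 Z8.4
G0 X19.8 Y12.2
G1 X16.6 Y17.5
G1 X10.9 Y20.0
G1 X4.9 Y18.6
G1 X0.8 Y14.0
G1 X0.2 Y7.8
G1 X3.4 Y2.5
G1 X9.1 Y0.0
G1 X15.1 Y1.4
G1 X19.2 Y6.0
G1 X19.8 Y12.2
; layer 3
G0 Z12.7
G0 X19.8 Y12.2
G1 X16.6 Y17.5
G1 X10.9 Y20.0
G1 X4.9 Y18.6
G1 X0.8 Y14.0
G1 X0.2 Y7.8
G1 X3.4 Y2.5
G1 X9.1 Y0.0
G1 X15.1 Y1.4
G1 X19.2 Y6.0
G1 X19.8 Y12.2
; layer 4
G0 Z16.9
G0 X19.8 Y12.2
G1 X16.6 Y17.5
G1 X10.9 Y20.0
G1 X4.9 Y18.6
G1 X0.8 Y14.0
G1 X0.2 Y7.8
G1 X3.4 Y2.5
G1 X9.1 Y0.0
G1 X15.1 Y1.4
G1 X19.2 Y6.0
G1 X19.8 Y12.2
; layer 5
G0 Z21.1
G0 X19.8 Y12.2
G1 X16.6 Y17.5
G1 X10.9 Y20.0
G1 X4.9 Y18.6
G1 X0.8 Y14.0
G1 X0.2 Y7.8
G1 X3.4 Y2.5
G1 X9.1 Y0.0
G1 X15.1 Y1.4
G1 X19.2 Y6.0
G1 X19.8 Y12.2
M2 ; end

The solid is a regular 10-sided prism (a cylinder approximated with 10 flat sides), circumscribed radius ≈ 10 mm, height ≈ 21.1 mm. Slicing at Δz = 4.2 mm — 5 equal slices spanning the solid's height, so layer i sits at z = i·h/5 — gives 5 non-empty perimeters. Each is a 10-segment closed polygon; G0 lifts to the layer z and rapids to the start vertex, then G1 traces the edges.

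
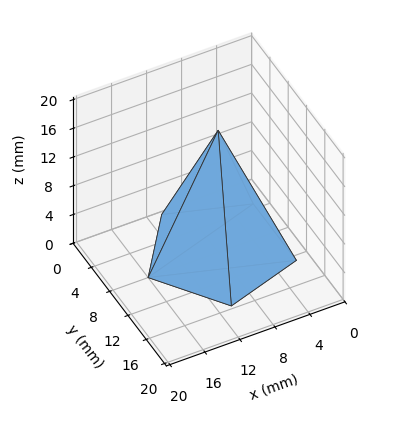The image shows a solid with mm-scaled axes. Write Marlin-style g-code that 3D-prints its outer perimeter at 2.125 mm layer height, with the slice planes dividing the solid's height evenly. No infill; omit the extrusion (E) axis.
Reading the render: the shape is a regular 5-sided pyramid, base circumscribed radius ≈ 8 mm, apex at z ≈ 17 mm (dimensions read to the nearest mm from the axis ticks). For the g-code, the solid's height is divided into equal slices at the stated Δz and each level perimeter traced with G1 moves after a G0 lift.

; perimeter-only toolpath
G21 ; units = mm
G90 ; absolute positioning
G28 ; home
; layer 1
G0 Z2.125
G0 X15.000 Y8.000
G1 X10.163 Y14.657
G1 X2.337 Y12.114
G1 X2.337 Y3.886
G1 X10.163 Y1.343
G1 X15.000 Y8.000
; layer 2
G0 Z4.250
G0 X14.000 Y8.000
G1 X9.854 Y13.706
G1 X3.146 Y11.527
G1 X3.146 Y4.473
G1 X9.854 Y2.294
G1 X14.000 Y8.000
; layer 3
G0 Z6.375
G0 X13.000 Y8.000
G1 X9.545 Y12.755
G1 X3.955 Y10.939
G1 X3.955 Y5.061
G1 X9.545 Y3.245
G1 X13.000 Y8.000
; layer 4
G0 Z8.500
G0 X12.000 Y8.000
G1 X9.236 Y11.804
G1 X4.764 Y10.351
G1 X4.764 Y5.649
G1 X9.236 Y4.196
G1 X12.000 Y8.000
; layer 5
G0 Z10.625
G0 X11.000 Y8.000
G1 X8.927 Y10.853
G1 X5.573 Y9.763
G1 X5.573 Y6.237
G1 X8.927 Y5.147
G1 X11.000 Y8.000
; layer 6
G0 Z12.750
G0 X10.000 Y8.000
G1 X8.618 Y9.902
G1 X6.382 Y9.175
G1 X6.382 Y6.825
G1 X8.618 Y6.098
G1 X10.000 Y8.000
; layer 7
G0 Z14.875
G0 X9.000 Y8.000
G1 X8.309 Y8.951
G1 X7.191 Y8.588
G1 X7.191 Y7.412
G1 X8.309 Y7.049
G1 X9.000 Y8.000
M2 ; end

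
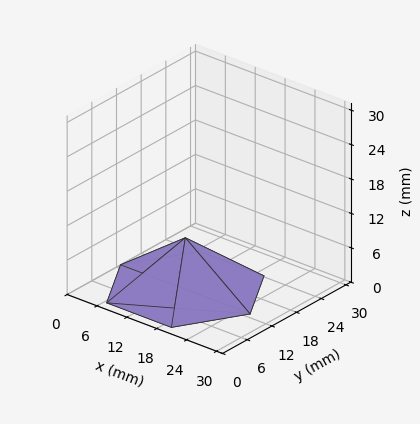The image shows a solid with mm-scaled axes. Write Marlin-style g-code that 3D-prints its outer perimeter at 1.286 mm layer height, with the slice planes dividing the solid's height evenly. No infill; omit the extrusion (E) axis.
Reading the render: the shape is a regular 6-sided pyramid, base circumscribed radius ≈ 13 mm, apex at z ≈ 9 mm (dimensions read to the nearest mm from the axis ticks). For the g-code, the solid's height is divided into equal slices at the stated Δz and each level perimeter traced with G1 moves after a G0 lift.

; perimeter-only toolpath
G21 ; units = mm
G90 ; absolute positioning
G28 ; home
; layer 1
G0 Z1.286
G0 X24.143 Y13.000
G1 X18.571 Y22.650
G1 X7.429 Y22.650
G1 X1.857 Y13.000
G1 X7.429 Y3.350
G1 X18.571 Y3.350
G1 X24.143 Y13.000
; layer 2
G0 Z2.571
G0 X22.286 Y13.000
G1 X17.643 Y21.041
G1 X8.357 Y21.041
G1 X3.714 Y13.000
G1 X8.357 Y4.959
G1 X17.643 Y4.959
G1 X22.286 Y13.000
; layer 3
G0 Z3.857
G0 X20.429 Y13.000
G1 X16.714 Y19.433
G1 X9.286 Y19.433
G1 X5.571 Y13.000
G1 X9.286 Y6.567
G1 X16.714 Y6.567
G1 X20.429 Y13.000
; layer 4
G0 Z5.143
G0 X18.571 Y13.000
G1 X15.786 Y17.825
G1 X10.214 Y17.825
G1 X7.429 Y13.000
G1 X10.214 Y8.175
G1 X15.786 Y8.175
G1 X18.571 Y13.000
; layer 5
G0 Z6.429
G0 X16.714 Y13.000
G1 X14.857 Y16.217
G1 X11.143 Y16.217
G1 X9.286 Y13.000
G1 X11.143 Y9.783
G1 X14.857 Y9.783
G1 X16.714 Y13.000
; layer 6
G0 Z7.714
G0 X14.857 Y13.000
G1 X13.929 Y14.608
G1 X12.071 Y14.608
G1 X11.143 Y13.000
G1 X12.071 Y11.392
G1 X13.929 Y11.392
G1 X14.857 Y13.000
M2 ; end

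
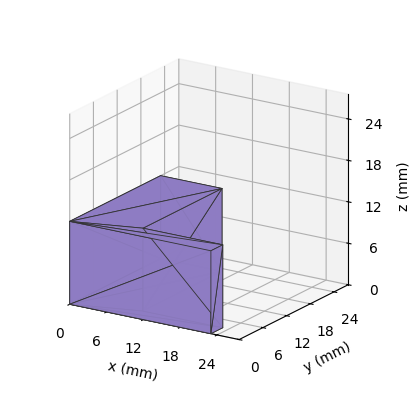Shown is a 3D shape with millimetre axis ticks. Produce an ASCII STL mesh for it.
Reading the render: the shape is an L-shaped prism: outer 23 × 23 mm, arm thicknesses ≈ 3 mm (horizontal) and 10 mm (vertical), extruded 12 mm in z (dimensions read to the nearest mm from the axis ticks). For the STL, each face is triangulated and given an outward normal.

solid part
  facet normal 0.0000 0.0000 -1.0000
    outer loop
      vertex 23.00 3.00 0.00
      vertex 23.00 0.00 0.00
      vertex 0.00 0.00 0.00
    endloop
  endfacet
  facet normal 0.0000 0.0000 -1.0000
    outer loop
      vertex 10.00 3.00 0.00
      vertex 23.00 3.00 0.00
      vertex 0.00 0.00 0.00
    endloop
  endfacet
  facet normal 0.0000 0.0000 -1.0000
    outer loop
      vertex 10.00 23.00 0.00
      vertex 10.00 3.00 0.00
      vertex 0.00 0.00 0.00
    endloop
  endfacet
  facet normal 0.0000 0.0000 -1.0000
    outer loop
      vertex 0.00 23.00 0.00
      vertex 10.00 23.00 0.00
      vertex 0.00 0.00 0.00
    endloop
  endfacet
  facet normal 0.0000 0.0000 1.0000
    outer loop
      vertex 0.00 0.00 12.00
      vertex 23.00 0.00 12.00
      vertex 23.00 3.00 12.00
    endloop
  endfacet
  facet normal 0.0000 0.0000 1.0000
    outer loop
      vertex 0.00 0.00 12.00
      vertex 23.00 3.00 12.00
      vertex 10.00 3.00 12.00
    endloop
  endfacet
  facet normal 0.0000 0.0000 1.0000
    outer loop
      vertex 0.00 0.00 12.00
      vertex 10.00 3.00 12.00
      vertex 10.00 23.00 12.00
    endloop
  endfacet
  facet normal 0.0000 0.0000 1.0000
    outer loop
      vertex 0.00 0.00 12.00
      vertex 10.00 23.00 12.00
      vertex 0.00 23.00 12.00
    endloop
  endfacet
  facet normal 0.0000 -1.0000 0.0000
    outer loop
      vertex 0.00 0.00 0.00
      vertex 23.00 0.00 0.00
      vertex 23.00 0.00 12.00
    endloop
  endfacet
  facet normal 0.0000 -1.0000 0.0000
    outer loop
      vertex 0.00 0.00 0.00
      vertex 23.00 0.00 12.00
      vertex 0.00 0.00 12.00
    endloop
  endfacet
  facet normal 1.0000 0.0000 0.0000
    outer loop
      vertex 23.00 0.00 0.00
      vertex 23.00 3.00 0.00
      vertex 23.00 3.00 12.00
    endloop
  endfacet
  facet normal 1.0000 0.0000 0.0000
    outer loop
      vertex 23.00 0.00 0.00
      vertex 23.00 3.00 12.00
      vertex 23.00 0.00 12.00
    endloop
  endfacet
  facet normal 0.0000 1.0000 0.0000
    outer loop
      vertex 23.00 3.00 0.00
      vertex 10.00 3.00 0.00
      vertex 10.00 3.00 12.00
    endloop
  endfacet
  facet normal 0.0000 1.0000 0.0000
    outer loop
      vertex 23.00 3.00 0.00
      vertex 10.00 3.00 12.00
      vertex 23.00 3.00 12.00
    endloop
  endfacet
  facet normal 1.0000 0.0000 0.0000
    outer loop
      vertex 10.00 3.00 0.00
      vertex 10.00 23.00 0.00
      vertex 10.00 23.00 12.00
    endloop
  endfacet
  facet normal 1.0000 0.0000 0.0000
    outer loop
      vertex 10.00 3.00 0.00
      vertex 10.00 23.00 12.00
      vertex 10.00 3.00 12.00
    endloop
  endfacet
  facet normal 0.0000 1.0000 0.0000
    outer loop
      vertex 10.00 23.00 0.00
      vertex 0.00 23.00 0.00
      vertex 0.00 23.00 12.00
    endloop
  endfacet
  facet normal 0.0000 1.0000 0.0000
    outer loop
      vertex 10.00 23.00 0.00
      vertex 0.00 23.00 12.00
      vertex 10.00 23.00 12.00
    endloop
  endfacet
  facet normal -1.0000 0.0000 0.0000
    outer loop
      vertex 0.00 23.00 0.00
      vertex 0.00 0.00 0.00
      vertex 0.00 0.00 12.00
    endloop
  endfacet
  facet normal -1.0000 0.0000 0.0000
    outer loop
      vertex 0.00 23.00 0.00
      vertex 0.00 0.00 12.00
      vertex 0.00 23.00 12.00
    endloop
  endfacet
endsolid part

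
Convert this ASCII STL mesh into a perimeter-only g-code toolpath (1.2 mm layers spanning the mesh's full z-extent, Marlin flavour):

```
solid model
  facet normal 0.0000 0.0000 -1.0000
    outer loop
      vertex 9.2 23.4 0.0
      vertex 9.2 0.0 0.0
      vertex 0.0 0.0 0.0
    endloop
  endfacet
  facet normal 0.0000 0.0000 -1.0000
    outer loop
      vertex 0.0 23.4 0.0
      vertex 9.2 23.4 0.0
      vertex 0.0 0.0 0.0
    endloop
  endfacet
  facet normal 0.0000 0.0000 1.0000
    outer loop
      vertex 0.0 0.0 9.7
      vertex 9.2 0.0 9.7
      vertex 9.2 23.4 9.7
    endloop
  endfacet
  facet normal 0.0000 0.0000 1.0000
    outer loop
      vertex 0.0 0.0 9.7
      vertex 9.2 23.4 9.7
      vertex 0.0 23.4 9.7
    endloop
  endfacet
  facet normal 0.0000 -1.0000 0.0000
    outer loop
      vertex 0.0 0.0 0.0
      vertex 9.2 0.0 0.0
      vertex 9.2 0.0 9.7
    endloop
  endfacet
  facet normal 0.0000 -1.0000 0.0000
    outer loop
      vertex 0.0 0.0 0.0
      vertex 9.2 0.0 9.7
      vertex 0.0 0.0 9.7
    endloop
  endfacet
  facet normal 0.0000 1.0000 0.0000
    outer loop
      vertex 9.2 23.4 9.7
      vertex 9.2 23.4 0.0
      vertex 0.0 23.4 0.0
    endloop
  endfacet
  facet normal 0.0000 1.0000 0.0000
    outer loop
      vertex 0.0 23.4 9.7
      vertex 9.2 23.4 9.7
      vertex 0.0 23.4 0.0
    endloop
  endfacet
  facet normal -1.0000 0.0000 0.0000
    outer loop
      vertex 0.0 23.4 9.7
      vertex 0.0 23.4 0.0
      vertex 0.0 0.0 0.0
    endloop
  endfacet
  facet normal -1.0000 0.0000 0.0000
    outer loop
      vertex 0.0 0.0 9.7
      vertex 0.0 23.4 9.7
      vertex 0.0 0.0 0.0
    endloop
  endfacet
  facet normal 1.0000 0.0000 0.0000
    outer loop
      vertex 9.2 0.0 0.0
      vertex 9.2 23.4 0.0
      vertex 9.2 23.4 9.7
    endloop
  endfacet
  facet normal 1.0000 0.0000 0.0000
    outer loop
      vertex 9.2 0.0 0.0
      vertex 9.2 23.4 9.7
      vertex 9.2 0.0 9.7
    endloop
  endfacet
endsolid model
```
; perimeter-only toolpath
G21 ; units = mm
G90 ; absolute positioning
G28 ; home
; layer 1
G0 Z1.2
G0 X0.0 Y0.0
G1 X9.2 Y0.0
G1 X9.2 Y23.4
G1 X0.0 Y23.4
G1 X0.0 Y0.0
; layer 2
G0 Z2.4
G0 X0.0 Y0.0
G1 X9.2 Y0.0
G1 X9.2 Y23.4
G1 X0.0 Y23.4
G1 X0.0 Y0.0
; layer 3
G0 Z3.6
G0 X0.0 Y0.0
G1 X9.2 Y0.0
G1 X9.2 Y23.4
G1 X0.0 Y23.4
G1 X0.0 Y0.0
; layer 4
G0 Z4.8
G0 X0.0 Y0.0
G1 X9.2 Y0.0
G1 X9.2 Y23.4
G1 X0.0 Y23.4
G1 X0.0 Y0.0
; layer 5
G0 Z6.1
G0 X0.0 Y0.0
G1 X9.2 Y0.0
G1 X9.2 Y23.4
G1 X0.0 Y23.4
G1 X0.0 Y0.0
; layer 6
G0 Z7.3
G0 X0.0 Y0.0
G1 X9.2 Y0.0
G1 X9.2 Y23.4
G1 X0.0 Y23.4
G1 X0.0 Y0.0
; layer 7
G0 Z8.5
G0 X0.0 Y0.0
G1 X9.2 Y0.0
G1 X9.2 Y23.4
G1 X0.0 Y23.4
G1 X0.0 Y0.0
; layer 8
G0 Z9.7
G0 X0.0 Y0.0
G1 X9.2 Y0.0
G1 X9.2 Y23.4
G1 X0.0 Y23.4
G1 X0.0 Y0.0
M2 ; end

The solid is a rectangular box, roughly 9.2 × 23.4 mm footprint and 9.7 mm tall. Slicing at Δz = 1.2 mm — 8 equal slices spanning the solid's height, so layer i sits at z = i·h/8 — gives 8 non-empty perimeters. Each is a 4-segment closed polygon; G0 lifts to the layer z and rapids to the start vertex, then G1 traces the edges.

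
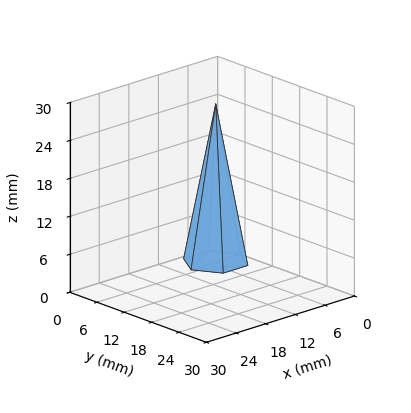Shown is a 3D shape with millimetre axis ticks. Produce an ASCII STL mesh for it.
Reading the render: the shape is a regular 6-sided pyramid, base circumscribed radius ≈ 5 mm, apex at z ≈ 25 mm (dimensions read to the nearest mm from the axis ticks). For the STL, each face is triangulated and given an outward normal.

solid part
  facet normal 0.0000 0.0000 -1.0000
    outer loop
      vertex 2.50 9.33 0.00
      vertex 7.50 9.33 0.00
      vertex 10.00 5.00 0.00
    endloop
  endfacet
  facet normal 0.0000 0.0000 -1.0000
    outer loop
      vertex 0.00 5.00 0.00
      vertex 2.50 9.33 0.00
      vertex 10.00 5.00 0.00
    endloop
  endfacet
  facet normal 0.0000 0.0000 -1.0000
    outer loop
      vertex 2.50 0.67 0.00
      vertex 0.00 5.00 0.00
      vertex 10.00 5.00 0.00
    endloop
  endfacet
  facet normal 0.0000 0.0000 -1.0000
    outer loop
      vertex 7.50 0.67 0.00
      vertex 2.50 0.67 0.00
      vertex 10.00 5.00 0.00
    endloop
  endfacet
  facet normal 0.8533 0.4927 0.1707
    outer loop
      vertex 10.00 5.00 0.00
      vertex 7.50 9.33 0.00
      vertex 5.00 5.00 25.00
    endloop
  endfacet
  facet normal 0.0000 0.9853 0.1707
    outer loop
      vertex 7.50 9.33 0.00
      vertex 2.50 9.33 0.00
      vertex 5.00 5.00 25.00
    endloop
  endfacet
  facet normal -0.8533 0.4927 0.1707
    outer loop
      vertex 2.50 9.33 0.00
      vertex 0.00 5.00 0.00
      vertex 5.00 5.00 25.00
    endloop
  endfacet
  facet normal -0.8533 -0.4927 0.1707
    outer loop
      vertex 0.00 5.00 0.00
      vertex 2.50 0.67 0.00
      vertex 5.00 5.00 25.00
    endloop
  endfacet
  facet normal 0.0000 -0.9853 0.1707
    outer loop
      vertex 2.50 0.67 0.00
      vertex 7.50 0.67 0.00
      vertex 5.00 5.00 25.00
    endloop
  endfacet
  facet normal 0.8533 -0.4927 0.1707
    outer loop
      vertex 7.50 0.67 0.00
      vertex 10.00 5.00 0.00
      vertex 5.00 5.00 25.00
    endloop
  endfacet
endsolid part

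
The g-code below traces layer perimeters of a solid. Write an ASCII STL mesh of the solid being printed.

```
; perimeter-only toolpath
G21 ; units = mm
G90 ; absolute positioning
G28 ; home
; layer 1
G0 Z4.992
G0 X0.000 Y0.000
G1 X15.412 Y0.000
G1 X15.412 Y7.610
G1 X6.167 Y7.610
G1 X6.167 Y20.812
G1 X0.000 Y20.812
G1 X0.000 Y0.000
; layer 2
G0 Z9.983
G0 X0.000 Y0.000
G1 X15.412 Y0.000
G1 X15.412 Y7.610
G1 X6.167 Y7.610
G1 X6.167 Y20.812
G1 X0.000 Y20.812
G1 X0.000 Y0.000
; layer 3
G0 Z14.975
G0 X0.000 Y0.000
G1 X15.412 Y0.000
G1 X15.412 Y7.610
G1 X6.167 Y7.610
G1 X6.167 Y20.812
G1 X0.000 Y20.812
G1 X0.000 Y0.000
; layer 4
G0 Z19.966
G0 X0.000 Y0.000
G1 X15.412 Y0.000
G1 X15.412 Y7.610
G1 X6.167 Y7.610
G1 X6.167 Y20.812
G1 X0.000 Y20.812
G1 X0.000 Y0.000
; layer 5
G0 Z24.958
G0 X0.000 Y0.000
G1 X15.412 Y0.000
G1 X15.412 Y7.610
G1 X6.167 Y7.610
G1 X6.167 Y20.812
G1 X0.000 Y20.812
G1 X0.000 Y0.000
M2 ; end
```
solid part
  facet normal 0.0000 0.0000 -1.0000
    outer loop
      vertex 15.412 7.610 0.000
      vertex 15.412 0.000 0.000
      vertex 0.000 0.000 0.000
    endloop
  endfacet
  facet normal 0.0000 0.0000 -1.0000
    outer loop
      vertex 6.167 7.610 0.000
      vertex 15.412 7.610 0.000
      vertex 0.000 0.000 0.000
    endloop
  endfacet
  facet normal 0.0000 0.0000 -1.0000
    outer loop
      vertex 6.167 20.812 0.000
      vertex 6.167 7.610 0.000
      vertex 0.000 0.000 0.000
    endloop
  endfacet
  facet normal 0.0000 0.0000 -1.0000
    outer loop
      vertex 0.000 20.812 0.000
      vertex 6.167 20.812 0.000
      vertex 0.000 0.000 0.000
    endloop
  endfacet
  facet normal 0.0000 0.0000 1.0000
    outer loop
      vertex 0.000 0.000 24.958
      vertex 15.412 0.000 24.958
      vertex 15.412 7.610 24.958
    endloop
  endfacet
  facet normal 0.0000 0.0000 1.0000
    outer loop
      vertex 0.000 0.000 24.958
      vertex 15.412 7.610 24.958
      vertex 6.167 7.610 24.958
    endloop
  endfacet
  facet normal 0.0000 0.0000 1.0000
    outer loop
      vertex 0.000 0.000 24.958
      vertex 6.167 7.610 24.958
      vertex 6.167 20.812 24.958
    endloop
  endfacet
  facet normal 0.0000 0.0000 1.0000
    outer loop
      vertex 0.000 0.000 24.958
      vertex 6.167 20.812 24.958
      vertex 0.000 20.812 24.958
    endloop
  endfacet
  facet normal 0.0000 -1.0000 0.0000
    outer loop
      vertex 0.000 0.000 0.000
      vertex 15.412 0.000 0.000
      vertex 15.412 0.000 24.958
    endloop
  endfacet
  facet normal 0.0000 -1.0000 0.0000
    outer loop
      vertex 0.000 0.000 0.000
      vertex 15.412 0.000 24.958
      vertex 0.000 0.000 24.958
    endloop
  endfacet
  facet normal 1.0000 0.0000 0.0000
    outer loop
      vertex 15.412 0.000 0.000
      vertex 15.412 7.610 0.000
      vertex 15.412 7.610 24.958
    endloop
  endfacet
  facet normal 1.0000 0.0000 0.0000
    outer loop
      vertex 15.412 0.000 0.000
      vertex 15.412 7.610 24.958
      vertex 15.412 0.000 24.958
    endloop
  endfacet
  facet normal 0.0000 1.0000 0.0000
    outer loop
      vertex 15.412 7.610 0.000
      vertex 6.167 7.610 0.000
      vertex 6.167 7.610 24.958
    endloop
  endfacet
  facet normal 0.0000 1.0000 0.0000
    outer loop
      vertex 15.412 7.610 0.000
      vertex 6.167 7.610 24.958
      vertex 15.412 7.610 24.958
    endloop
  endfacet
  facet normal 1.0000 0.0000 0.0000
    outer loop
      vertex 6.167 7.610 0.000
      vertex 6.167 20.812 0.000
      vertex 6.167 20.812 24.958
    endloop
  endfacet
  facet normal 1.0000 0.0000 0.0000
    outer loop
      vertex 6.167 7.610 0.000
      vertex 6.167 20.812 24.958
      vertex 6.167 7.610 24.958
    endloop
  endfacet
  facet normal 0.0000 1.0000 0.0000
    outer loop
      vertex 6.167 20.812 0.000
      vertex 0.000 20.812 0.000
      vertex 0.000 20.812 24.958
    endloop
  endfacet
  facet normal 0.0000 1.0000 0.0000
    outer loop
      vertex 6.167 20.812 0.000
      vertex 0.000 20.812 24.958
      vertex 6.167 20.812 24.958
    endloop
  endfacet
  facet normal -1.0000 0.0000 0.0000
    outer loop
      vertex 0.000 20.812 0.000
      vertex 0.000 0.000 0.000
      vertex 0.000 0.000 24.958
    endloop
  endfacet
  facet normal -1.0000 0.0000 0.0000
    outer loop
      vertex 0.000 20.812 0.000
      vertex 0.000 0.000 24.958
      vertex 0.000 20.812 24.958
    endloop
  endfacet
endsolid part

The G0 Z moves step by Δz≈4.992 mm. Every layer's G1 loop is the same polygon, so the solid is a straight extrusion of it from z=0 to z≈25. Closing with flat bottom and top caps and triangulating gives 20 facets — an L-shaped prism: outer 15.4 × 20.8 mm, arm thicknesses ≈ 7.61 mm (horizontal) and 6.17 mm (vertical), extruded 25 mm in z.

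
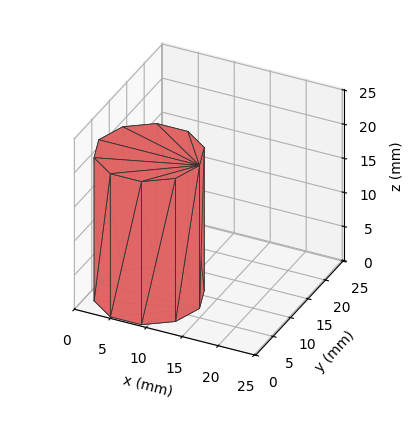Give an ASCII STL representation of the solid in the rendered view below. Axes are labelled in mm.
Reading the render: the shape is a regular 10-sided prism (a cylinder approximated with 10 flat sides), circumscribed radius ≈ 7 mm, height ≈ 21 mm (dimensions read to the nearest mm from the axis ticks). For the STL, each face is triangulated and given an outward normal.

solid part
  facet normal 0.0000 0.0000 -1.0000
    outer loop
      vertex 9.16 13.66 0.00
      vertex 12.66 11.11 0.00
      vertex 14.00 7.00 0.00
    endloop
  endfacet
  facet normal 0.0000 0.0000 -1.0000
    outer loop
      vertex 4.84 13.66 0.00
      vertex 9.16 13.66 0.00
      vertex 14.00 7.00 0.00
    endloop
  endfacet
  facet normal 0.0000 0.0000 -1.0000
    outer loop
      vertex 1.34 11.11 0.00
      vertex 4.84 13.66 0.00
      vertex 14.00 7.00 0.00
    endloop
  endfacet
  facet normal 0.0000 0.0000 -1.0000
    outer loop
      vertex 0.00 7.00 0.00
      vertex 1.34 11.11 0.00
      vertex 14.00 7.00 0.00
    endloop
  endfacet
  facet normal 0.0000 0.0000 -1.0000
    outer loop
      vertex 1.34 2.89 0.00
      vertex 0.00 7.00 0.00
      vertex 14.00 7.00 0.00
    endloop
  endfacet
  facet normal 0.0000 0.0000 -1.0000
    outer loop
      vertex 4.84 0.34 0.00
      vertex 1.34 2.89 0.00
      vertex 14.00 7.00 0.00
    endloop
  endfacet
  facet normal 0.0000 0.0000 -1.0000
    outer loop
      vertex 9.16 0.34 0.00
      vertex 4.84 0.34 0.00
      vertex 14.00 7.00 0.00
    endloop
  endfacet
  facet normal 0.0000 0.0000 -1.0000
    outer loop
      vertex 12.66 2.89 0.00
      vertex 9.16 0.34 0.00
      vertex 14.00 7.00 0.00
    endloop
  endfacet
  facet normal 0.0000 0.0000 1.0000
    outer loop
      vertex 14.00 7.00 21.00
      vertex 12.66 11.11 21.00
      vertex 9.16 13.66 21.00
    endloop
  endfacet
  facet normal 0.0000 0.0000 1.0000
    outer loop
      vertex 14.00 7.00 21.00
      vertex 9.16 13.66 21.00
      vertex 4.84 13.66 21.00
    endloop
  endfacet
  facet normal 0.0000 0.0000 1.0000
    outer loop
      vertex 14.00 7.00 21.00
      vertex 4.84 13.66 21.00
      vertex 1.34 11.11 21.00
    endloop
  endfacet
  facet normal 0.0000 0.0000 1.0000
    outer loop
      vertex 14.00 7.00 21.00
      vertex 1.34 11.11 21.00
      vertex 0.00 7.00 21.00
    endloop
  endfacet
  facet normal 0.0000 0.0000 1.0000
    outer loop
      vertex 14.00 7.00 21.00
      vertex 0.00 7.00 21.00
      vertex 1.34 2.89 21.00
    endloop
  endfacet
  facet normal 0.0000 0.0000 1.0000
    outer loop
      vertex 14.00 7.00 21.00
      vertex 1.34 2.89 21.00
      vertex 4.84 0.34 21.00
    endloop
  endfacet
  facet normal 0.0000 0.0000 1.0000
    outer loop
      vertex 14.00 7.00 21.00
      vertex 4.84 0.34 21.00
      vertex 9.16 0.34 21.00
    endloop
  endfacet
  facet normal 0.0000 0.0000 1.0000
    outer loop
      vertex 14.00 7.00 21.00
      vertex 9.16 0.34 21.00
      vertex 12.66 2.89 21.00
    endloop
  endfacet
  facet normal 0.9507 0.3100 0.0000
    outer loop
      vertex 14.00 7.00 0.00
      vertex 12.66 11.11 0.00
      vertex 12.66 11.11 21.00
    endloop
  endfacet
  facet normal 0.9507 0.3100 0.0000
    outer loop
      vertex 14.00 7.00 0.00
      vertex 12.66 11.11 21.00
      vertex 14.00 7.00 21.00
    endloop
  endfacet
  facet normal 0.5889 0.8082 0.0000
    outer loop
      vertex 12.66 11.11 0.00
      vertex 9.16 13.66 0.00
      vertex 9.16 13.66 21.00
    endloop
  endfacet
  facet normal 0.5889 0.8082 0.0000
    outer loop
      vertex 12.66 11.11 0.00
      vertex 9.16 13.66 21.00
      vertex 12.66 11.11 21.00
    endloop
  endfacet
  facet normal 0.0000 1.0000 0.0000
    outer loop
      vertex 9.16 13.66 0.00
      vertex 4.84 13.66 0.00
      vertex 4.84 13.66 21.00
    endloop
  endfacet
  facet normal 0.0000 1.0000 0.0000
    outer loop
      vertex 9.16 13.66 0.00
      vertex 4.84 13.66 21.00
      vertex 9.16 13.66 21.00
    endloop
  endfacet
  facet normal -0.5889 0.8082 0.0000
    outer loop
      vertex 4.84 13.66 0.00
      vertex 1.34 11.11 0.00
      vertex 1.34 11.11 21.00
    endloop
  endfacet
  facet normal -0.5889 0.8082 0.0000
    outer loop
      vertex 4.84 13.66 0.00
      vertex 1.34 11.11 21.00
      vertex 4.84 13.66 21.00
    endloop
  endfacet
  facet normal -0.9507 0.3100 0.0000
    outer loop
      vertex 1.34 11.11 0.00
      vertex 0.00 7.00 0.00
      vertex 0.00 7.00 21.00
    endloop
  endfacet
  facet normal -0.9507 0.3100 0.0000
    outer loop
      vertex 1.34 11.11 0.00
      vertex 0.00 7.00 21.00
      vertex 1.34 11.11 21.00
    endloop
  endfacet
  facet normal -0.9507 -0.3100 0.0000
    outer loop
      vertex 0.00 7.00 0.00
      vertex 1.34 2.89 0.00
      vertex 1.34 2.89 21.00
    endloop
  endfacet
  facet normal -0.9507 -0.3100 0.0000
    outer loop
      vertex 0.00 7.00 0.00
      vertex 1.34 2.89 21.00
      vertex 0.00 7.00 21.00
    endloop
  endfacet
  facet normal -0.5889 -0.8082 0.0000
    outer loop
      vertex 1.34 2.89 0.00
      vertex 4.84 0.34 0.00
      vertex 4.84 0.34 21.00
    endloop
  endfacet
  facet normal -0.5889 -0.8082 0.0000
    outer loop
      vertex 1.34 2.89 0.00
      vertex 4.84 0.34 21.00
      vertex 1.34 2.89 21.00
    endloop
  endfacet
  facet normal 0.0000 -1.0000 0.0000
    outer loop
      vertex 4.84 0.34 0.00
      vertex 9.16 0.34 0.00
      vertex 9.16 0.34 21.00
    endloop
  endfacet
  facet normal 0.0000 -1.0000 0.0000
    outer loop
      vertex 4.84 0.34 0.00
      vertex 9.16 0.34 21.00
      vertex 4.84 0.34 21.00
    endloop
  endfacet
  facet normal 0.5889 -0.8082 0.0000
    outer loop
      vertex 9.16 0.34 0.00
      vertex 12.66 2.89 0.00
      vertex 12.66 2.89 21.00
    endloop
  endfacet
  facet normal 0.5889 -0.8082 0.0000
    outer loop
      vertex 9.16 0.34 0.00
      vertex 12.66 2.89 21.00
      vertex 9.16 0.34 21.00
    endloop
  endfacet
  facet normal 0.9507 -0.3100 0.0000
    outer loop
      vertex 12.66 2.89 0.00
      vertex 14.00 7.00 0.00
      vertex 14.00 7.00 21.00
    endloop
  endfacet
  facet normal 0.9507 -0.3100 0.0000
    outer loop
      vertex 12.66 2.89 0.00
      vertex 14.00 7.00 21.00
      vertex 12.66 2.89 21.00
    endloop
  endfacet
endsolid part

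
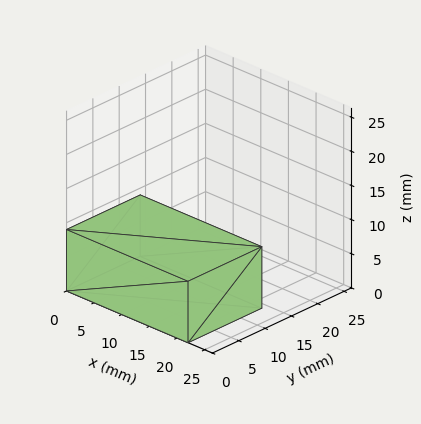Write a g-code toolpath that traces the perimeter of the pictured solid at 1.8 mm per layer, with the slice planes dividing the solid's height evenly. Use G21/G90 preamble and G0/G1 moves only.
Reading the render: the shape is a rectangular box, roughly 22 × 14 mm footprint and 9 mm tall (dimensions read to the nearest mm from the axis ticks). For the g-code, the solid's height is divided into equal slices at the stated Δz and each level perimeter traced with G1 moves after a G0 lift.

; perimeter-only toolpath
G21 ; units = mm
G90 ; absolute positioning
G28 ; home
; layer 1
G0 Z1.8
G0 X0.0 Y0.0
G1 X22.0 Y0.0
G1 X22.0 Y14.0
G1 X0.0 Y14.0
G1 X0.0 Y0.0
; layer 2
G0 Z3.6
G0 X0.0 Y0.0
G1 X22.0 Y0.0
G1 X22.0 Y14.0
G1 X0.0 Y14.0
G1 X0.0 Y0.0
; layer 3
G0 Z5.4
G0 X0.0 Y0.0
G1 X22.0 Y0.0
G1 X22.0 Y14.0
G1 X0.0 Y14.0
G1 X0.0 Y0.0
; layer 4
G0 Z7.2
G0 X0.0 Y0.0
G1 X22.0 Y0.0
G1 X22.0 Y14.0
G1 X0.0 Y14.0
G1 X0.0 Y0.0
; layer 5
G0 Z9.0
G0 X0.0 Y0.0
G1 X22.0 Y0.0
G1 X22.0 Y14.0
G1 X0.0 Y14.0
G1 X0.0 Y0.0
M2 ; end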